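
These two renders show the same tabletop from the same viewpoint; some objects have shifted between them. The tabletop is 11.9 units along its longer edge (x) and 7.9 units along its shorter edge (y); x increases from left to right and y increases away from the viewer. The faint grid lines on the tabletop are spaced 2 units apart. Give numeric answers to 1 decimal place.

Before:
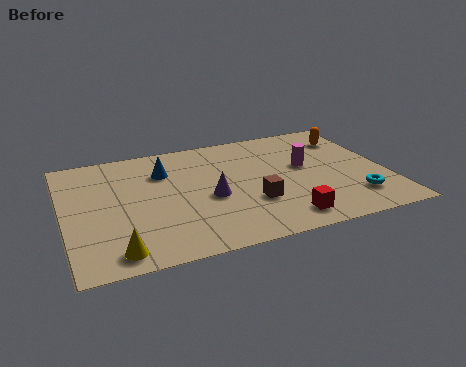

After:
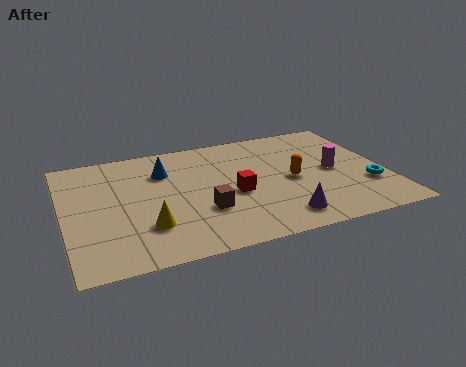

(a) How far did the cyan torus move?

0.9

From (10.5, 1.8) to (11.1, 2.5), the cyan torus covered √(0.6² + 0.7²) ≈ 0.9 units.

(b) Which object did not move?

the blue cone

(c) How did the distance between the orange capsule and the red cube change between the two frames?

-3.6

The distance was about 5.8 in the first image and 2.2 in the second, so they moved 3.6 units closer together.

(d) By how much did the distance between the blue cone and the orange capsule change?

-2.1

Before: roughly 7.1 units apart; after: 5.0. That's 2.1 units closer together.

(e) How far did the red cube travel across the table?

2.7

The red cube moved from about (7.8, 1.2) to (6.2, 3.4), a distance of √(1.6² + 2.2²) ≈ 2.7.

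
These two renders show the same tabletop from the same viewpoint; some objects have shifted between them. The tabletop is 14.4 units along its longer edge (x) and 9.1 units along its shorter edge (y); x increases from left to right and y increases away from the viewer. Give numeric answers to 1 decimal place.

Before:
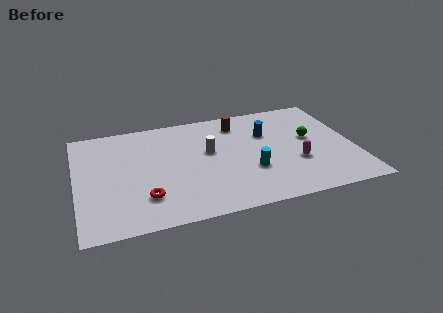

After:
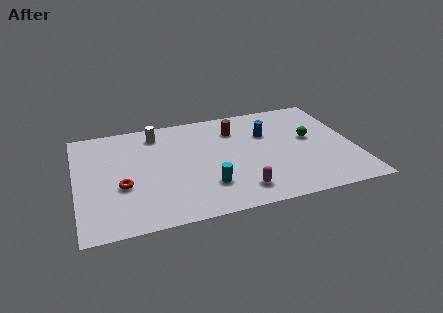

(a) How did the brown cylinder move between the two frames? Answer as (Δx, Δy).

(-0.2, -0.5)

From the two frames, the brown cylinder sits at roughly (8.6, 7.4) before and (8.4, 6.9) after.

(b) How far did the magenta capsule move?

3.5

The magenta capsule was near (11.3, 3.2) before and (8.2, 1.6) after, so it travelled √(3.1² + 1.6²) ≈ 3.5 units.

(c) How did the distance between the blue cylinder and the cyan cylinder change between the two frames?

+1.8

Before: roughly 3.2 units apart; after: 5.0. That's 1.8 units further apart.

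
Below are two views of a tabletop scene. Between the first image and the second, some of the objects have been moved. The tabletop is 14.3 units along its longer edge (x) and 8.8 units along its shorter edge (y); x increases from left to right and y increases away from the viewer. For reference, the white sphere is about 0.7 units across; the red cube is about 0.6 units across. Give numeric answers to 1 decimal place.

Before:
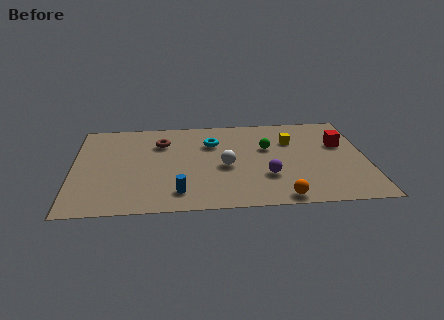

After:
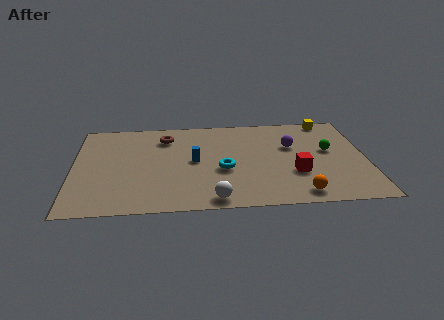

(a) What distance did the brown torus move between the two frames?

0.5

The brown torus was near (4.3, 6.4) before and (4.5, 6.9) after, so it travelled √(0.2² + 0.5²) ≈ 0.5 units.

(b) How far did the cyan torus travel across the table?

2.6

The cyan torus was near (6.8, 6.2) before and (7.3, 3.6) after, so it travelled √(0.5² + 2.6²) ≈ 2.6 units.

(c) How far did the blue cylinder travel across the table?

3.0

The blue cylinder was near (5.1, 1.6) before and (5.9, 4.5) after, so it travelled √(0.8² + 2.9²) ≈ 3.0 units.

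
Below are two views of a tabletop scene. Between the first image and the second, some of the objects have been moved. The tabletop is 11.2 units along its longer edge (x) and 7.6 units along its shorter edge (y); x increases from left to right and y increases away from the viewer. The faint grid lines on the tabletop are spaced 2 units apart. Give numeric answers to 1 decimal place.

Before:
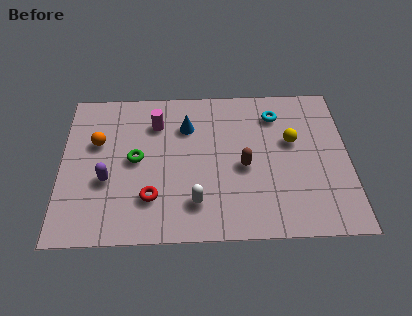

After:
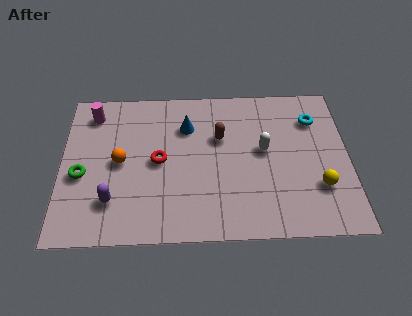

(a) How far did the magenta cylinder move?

2.6

The magenta cylinder moved from about (3.7, 5.7) to (1.2, 6.3), a distance of √(2.5² + 0.6²) ≈ 2.6.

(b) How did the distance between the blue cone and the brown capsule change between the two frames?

-1.6

They were about 3.0 units apart before and 1.4 after — 1.6 units closer together.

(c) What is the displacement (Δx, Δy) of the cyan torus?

(1.5, -0.3)

From the two frames, the cyan torus sits at roughly (8.4, 6.0) before and (9.9, 5.7) after.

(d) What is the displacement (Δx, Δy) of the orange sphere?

(0.9, -1.0)

From the two frames, the orange sphere sits at roughly (1.4, 4.8) before and (2.3, 3.8) after.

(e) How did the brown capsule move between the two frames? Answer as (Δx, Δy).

(-0.9, 1.5)

From the two frames, the brown capsule sits at roughly (7.1, 3.4) before and (6.2, 4.9) after.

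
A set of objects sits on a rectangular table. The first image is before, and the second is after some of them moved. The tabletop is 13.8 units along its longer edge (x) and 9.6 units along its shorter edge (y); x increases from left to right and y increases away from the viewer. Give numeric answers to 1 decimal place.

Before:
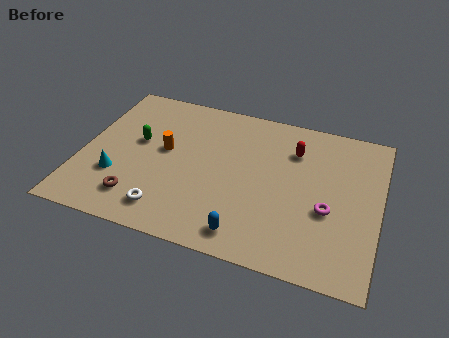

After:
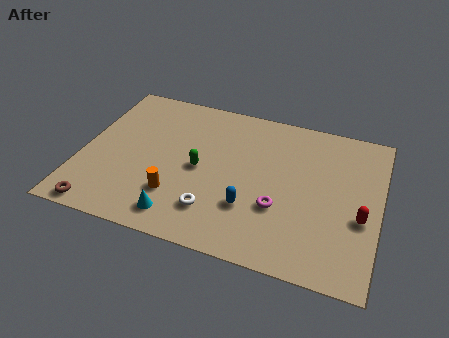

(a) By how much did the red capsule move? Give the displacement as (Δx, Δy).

(3.3, -3.3)

The red capsule started near (9.7, 7.1) and ended near (13.0, 3.8).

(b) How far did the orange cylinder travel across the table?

2.8

The orange cylinder moved from about (3.8, 5.3) to (4.6, 2.6), a distance of √(0.8² + 2.7²) ≈ 2.8.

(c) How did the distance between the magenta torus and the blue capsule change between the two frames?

-2.9

They were about 4.3 units apart before and 1.4 after — 2.9 units closer together.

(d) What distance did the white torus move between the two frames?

2.2

From (4.3, 1.6) to (6.4, 2.2), the white torus covered √(2.1² + 0.6²) ≈ 2.2 units.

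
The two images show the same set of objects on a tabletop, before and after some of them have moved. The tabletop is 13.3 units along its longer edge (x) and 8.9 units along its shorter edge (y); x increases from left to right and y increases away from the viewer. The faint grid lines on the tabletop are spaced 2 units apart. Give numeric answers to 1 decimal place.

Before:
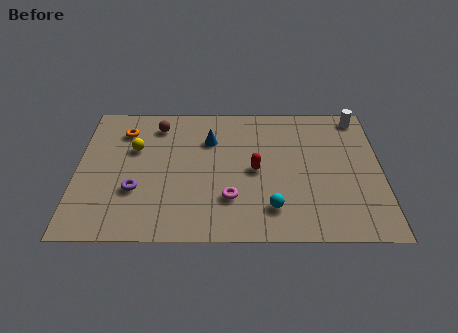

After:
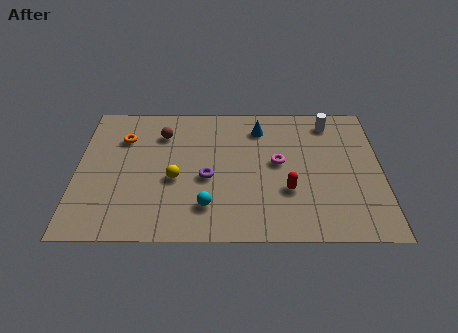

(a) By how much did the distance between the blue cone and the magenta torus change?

-1.5

The distance was about 3.9 in the first image and 2.4 in the second, so they moved 1.5 units closer together.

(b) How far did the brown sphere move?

0.6

The brown sphere moved from about (3.5, 7.3) to (3.7, 6.7), a distance of √(0.2² + 0.6²) ≈ 0.6.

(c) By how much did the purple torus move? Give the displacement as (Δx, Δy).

(3.1, 0.8)

The purple torus was at about (2.6, 3.0) and moved to about (5.7, 3.8).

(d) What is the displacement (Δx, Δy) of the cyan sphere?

(-2.8, 0.1)

The cyan sphere was at about (8.5, 1.9) and moved to about (5.7, 2.0).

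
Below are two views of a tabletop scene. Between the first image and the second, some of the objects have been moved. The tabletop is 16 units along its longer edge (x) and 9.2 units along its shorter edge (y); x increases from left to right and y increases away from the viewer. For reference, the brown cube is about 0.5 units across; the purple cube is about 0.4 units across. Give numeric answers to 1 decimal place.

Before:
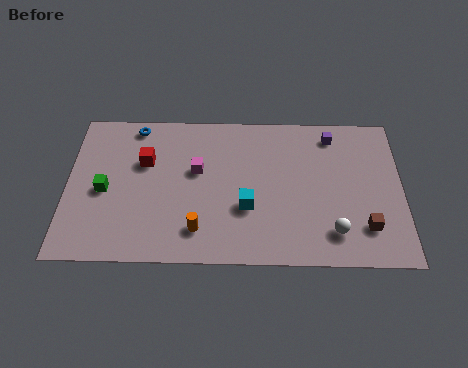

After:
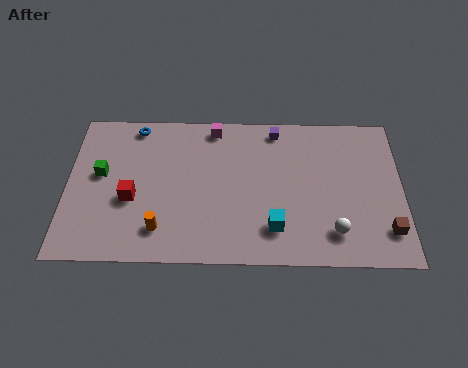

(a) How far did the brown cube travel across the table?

1.0

From (14.2, 2.2) to (15.2, 2.0), the brown cube covered √(1.0² + 0.2²) ≈ 1.0 units.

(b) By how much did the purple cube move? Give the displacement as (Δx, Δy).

(-2.7, 0.3)

From the two frames, the purple cube sits at roughly (12.7, 7.8) before and (10.0, 8.1) after.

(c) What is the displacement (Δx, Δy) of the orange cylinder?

(-1.8, 0.0)

The orange cylinder was at about (6.3, 1.9) and moved to about (4.5, 1.9).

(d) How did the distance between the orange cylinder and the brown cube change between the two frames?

+2.8

Before: roughly 7.9 units apart; after: 10.7. That's 2.8 units further apart.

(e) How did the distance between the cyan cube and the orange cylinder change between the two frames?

+2.7

They were about 2.7 units apart before and 5.4 after — 2.7 units further apart.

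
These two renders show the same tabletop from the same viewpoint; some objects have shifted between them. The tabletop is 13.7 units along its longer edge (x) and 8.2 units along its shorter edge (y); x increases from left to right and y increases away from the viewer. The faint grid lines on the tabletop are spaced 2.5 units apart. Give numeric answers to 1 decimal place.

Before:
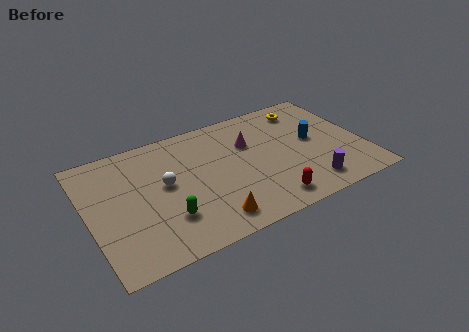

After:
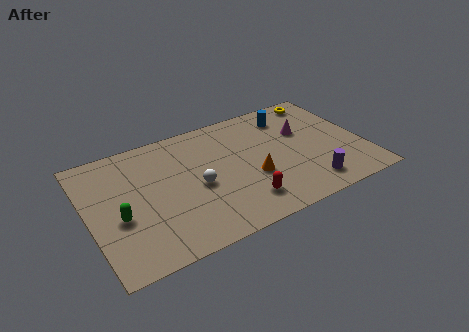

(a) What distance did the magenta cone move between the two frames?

2.7

From (8.2, 5.5) to (10.9, 5.2), the magenta cone covered √(2.7² + 0.3²) ≈ 2.7 units.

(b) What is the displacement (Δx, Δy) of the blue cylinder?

(-0.9, 2.2)

From the two frames, the blue cylinder sits at roughly (11.3, 4.4) before and (10.4, 6.6) after.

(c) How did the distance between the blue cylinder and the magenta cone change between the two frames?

-1.8

They were about 3.3 units apart before and 1.5 after — 1.8 units closer together.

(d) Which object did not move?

the purple cylinder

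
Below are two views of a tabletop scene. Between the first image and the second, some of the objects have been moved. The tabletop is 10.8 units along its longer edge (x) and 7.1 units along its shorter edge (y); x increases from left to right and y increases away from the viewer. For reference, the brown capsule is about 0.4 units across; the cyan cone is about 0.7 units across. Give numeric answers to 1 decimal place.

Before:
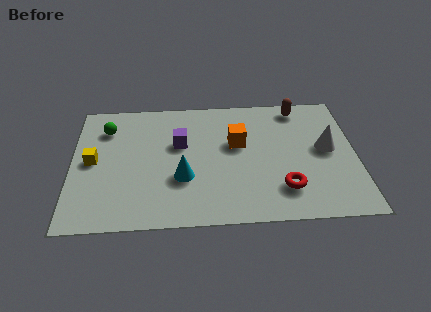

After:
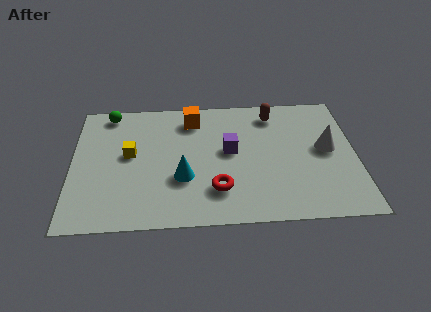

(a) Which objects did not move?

the white cone and the cyan cone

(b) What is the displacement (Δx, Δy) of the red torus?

(-2.5, 0.1)

The red torus started near (8.0, 1.7) and ended near (5.5, 1.8).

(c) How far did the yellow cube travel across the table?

1.4

From (0.8, 3.6) to (2.2, 3.9), the yellow cube covered √(1.4² + 0.3²) ≈ 1.4 units.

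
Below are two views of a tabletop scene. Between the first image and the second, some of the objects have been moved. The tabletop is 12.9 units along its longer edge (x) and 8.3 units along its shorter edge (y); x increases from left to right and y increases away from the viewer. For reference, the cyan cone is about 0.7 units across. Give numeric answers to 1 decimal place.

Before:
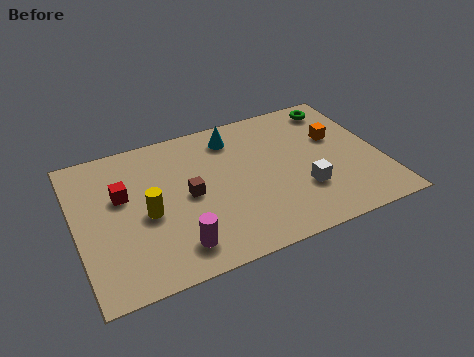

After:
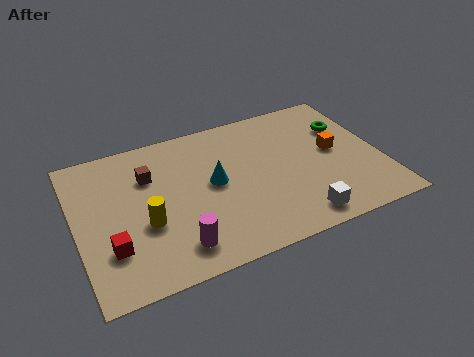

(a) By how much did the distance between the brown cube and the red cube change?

+1.0

They were about 2.9 units apart before and 3.9 after — 1.0 units further apart.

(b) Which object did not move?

the magenta cylinder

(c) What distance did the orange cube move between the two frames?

0.8

The orange cube moved from about (11.2, 5.2) to (11.0, 4.4), a distance of √(0.2² + 0.8²) ≈ 0.8.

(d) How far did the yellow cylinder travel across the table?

0.5

The yellow cylinder was near (2.9, 3.7) before and (2.8, 3.2) after, so it travelled √(0.1² + 0.5²) ≈ 0.5 units.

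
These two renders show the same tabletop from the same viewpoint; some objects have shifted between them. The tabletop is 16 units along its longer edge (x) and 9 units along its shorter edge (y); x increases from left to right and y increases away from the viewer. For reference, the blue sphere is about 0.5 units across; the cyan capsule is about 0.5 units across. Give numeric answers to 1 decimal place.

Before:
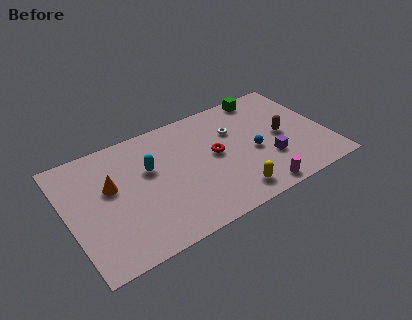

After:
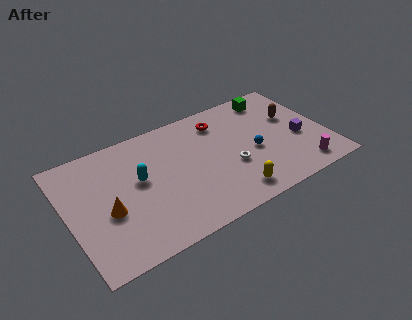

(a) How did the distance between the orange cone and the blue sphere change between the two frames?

+0.3

Before: roughly 8.8 units apart; after: 9.1. That's 0.3 units further apart.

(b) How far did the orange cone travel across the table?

1.7

The orange cone moved from about (2.7, 5.4) to (2.3, 3.7), a distance of √(0.4² + 1.7²) ≈ 1.7.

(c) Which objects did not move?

the yellow capsule and the blue sphere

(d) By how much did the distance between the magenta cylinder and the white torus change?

-0.6

The distance was about 5.2 in the first image and 4.6 in the second, so they moved 0.6 units closer together.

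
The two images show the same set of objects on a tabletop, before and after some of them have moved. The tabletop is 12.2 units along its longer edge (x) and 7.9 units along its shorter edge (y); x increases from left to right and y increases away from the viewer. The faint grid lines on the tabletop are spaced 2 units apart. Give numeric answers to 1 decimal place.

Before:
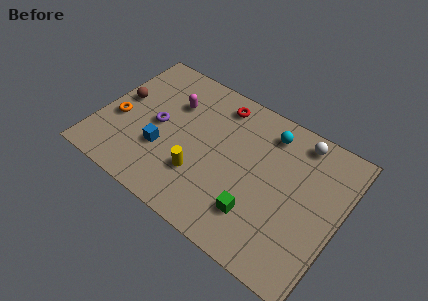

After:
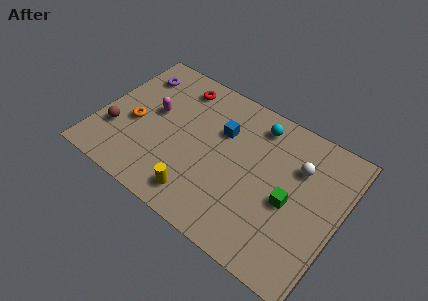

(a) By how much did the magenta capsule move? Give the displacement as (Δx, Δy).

(-0.8, -1.0)

The magenta capsule started near (3.4, 5.5) and ended near (2.6, 4.5).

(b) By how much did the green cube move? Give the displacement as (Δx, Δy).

(1.4, 1.5)

The green cube was at about (8.4, 2.0) and moved to about (9.8, 3.5).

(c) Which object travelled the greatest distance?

the blue cube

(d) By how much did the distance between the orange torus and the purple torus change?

+0.8

They were about 2.0 units apart before and 2.8 after — 0.8 units further apart.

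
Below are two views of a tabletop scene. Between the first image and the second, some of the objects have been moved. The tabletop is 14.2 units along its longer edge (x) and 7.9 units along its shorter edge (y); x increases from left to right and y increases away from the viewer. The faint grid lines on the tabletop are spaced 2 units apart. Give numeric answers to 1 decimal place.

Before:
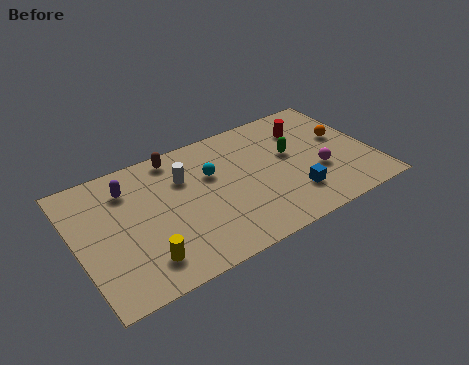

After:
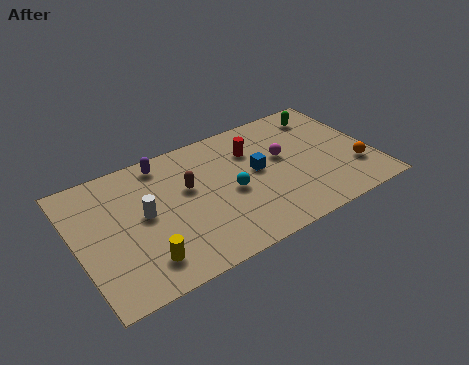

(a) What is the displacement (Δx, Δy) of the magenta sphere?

(-1.5, 1.7)

The magenta sphere was at about (11.5, 2.9) and moved to about (10.0, 4.6).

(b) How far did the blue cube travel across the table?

2.7

From (10.1, 2.0) to (8.7, 4.3), the blue cube covered √(1.4² + 2.3²) ≈ 2.7 units.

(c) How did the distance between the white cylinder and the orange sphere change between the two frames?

+2.4

They were about 7.8 units apart before and 10.2 after — 2.4 units further apart.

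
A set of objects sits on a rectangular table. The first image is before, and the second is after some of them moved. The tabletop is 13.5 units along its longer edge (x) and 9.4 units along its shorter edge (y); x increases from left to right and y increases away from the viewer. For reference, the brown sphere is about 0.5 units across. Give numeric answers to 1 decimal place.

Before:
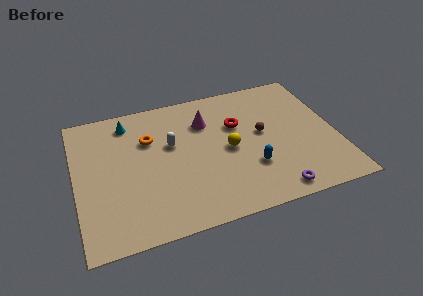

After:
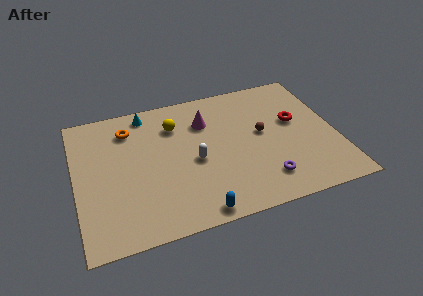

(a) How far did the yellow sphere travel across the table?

3.6

From (7.9, 4.5) to (5.3, 7.0), the yellow sphere covered √(2.6² + 2.5²) ≈ 3.6 units.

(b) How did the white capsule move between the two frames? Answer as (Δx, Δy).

(1.1, -1.5)

The white capsule was at about (5.0, 5.7) and moved to about (6.1, 4.2).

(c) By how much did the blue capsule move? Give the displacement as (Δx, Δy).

(-3.0, -2.1)

The blue capsule was at about (8.9, 2.9) and moved to about (5.9, 0.8).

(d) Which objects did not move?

the magenta cone and the brown sphere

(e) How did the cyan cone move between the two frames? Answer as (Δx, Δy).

(1.0, 0.4)

The cyan cone was at about (2.9, 7.9) and moved to about (3.9, 8.3).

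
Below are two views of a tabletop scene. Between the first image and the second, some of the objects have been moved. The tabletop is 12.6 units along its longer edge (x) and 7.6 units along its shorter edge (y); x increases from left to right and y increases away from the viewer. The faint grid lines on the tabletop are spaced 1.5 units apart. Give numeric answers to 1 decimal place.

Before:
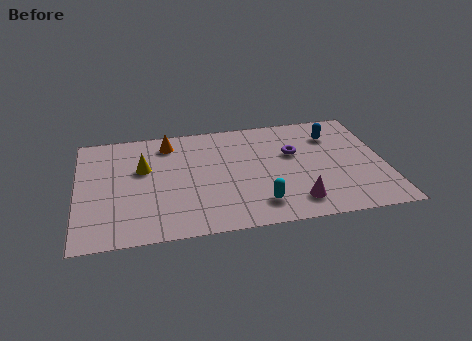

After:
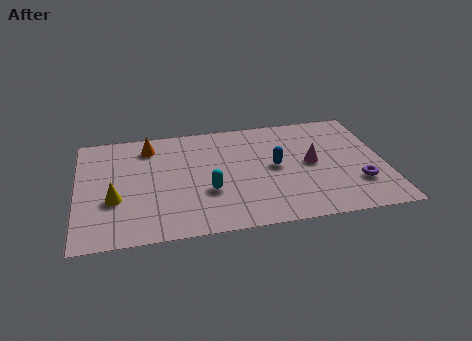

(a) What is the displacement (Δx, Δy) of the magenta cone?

(0.8, 2.5)

From the two frames, the magenta cone sits at roughly (8.8, 1.4) before and (9.6, 3.9) after.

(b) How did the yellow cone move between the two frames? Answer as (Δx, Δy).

(-1.2, -1.9)

The yellow cone started near (2.7, 4.7) and ended near (1.5, 2.8).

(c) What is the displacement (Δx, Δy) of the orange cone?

(-0.8, -0.1)

From the two frames, the orange cone sits at roughly (3.8, 6.3) before and (3.0, 6.2) after.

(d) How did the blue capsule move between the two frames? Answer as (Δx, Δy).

(-2.5, -1.8)

The blue capsule was at about (10.6, 5.7) and moved to about (8.1, 3.9).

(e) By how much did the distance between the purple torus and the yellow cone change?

+3.7

Before: roughly 6.2 units apart; after: 9.9. That's 3.7 units further apart.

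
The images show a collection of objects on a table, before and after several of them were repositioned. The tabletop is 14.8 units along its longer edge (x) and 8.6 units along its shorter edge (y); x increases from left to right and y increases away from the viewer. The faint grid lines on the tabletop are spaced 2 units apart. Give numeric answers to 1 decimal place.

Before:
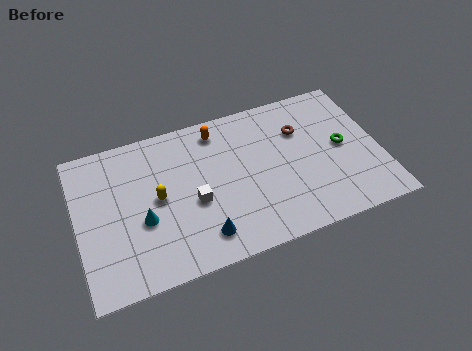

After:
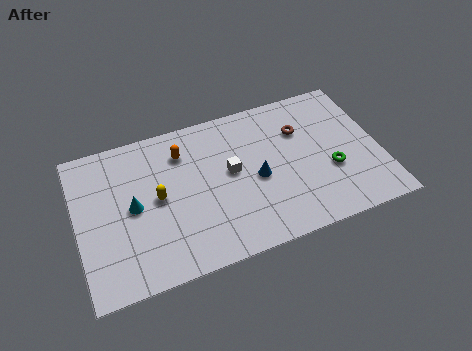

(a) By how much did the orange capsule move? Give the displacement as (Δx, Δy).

(-1.8, -0.7)

The orange capsule started near (7.1, 7.3) and ended near (5.3, 6.6).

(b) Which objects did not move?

the brown torus and the yellow capsule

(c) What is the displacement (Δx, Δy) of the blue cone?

(2.9, 2.3)

From the two frames, the blue cone sits at roughly (5.8, 1.6) before and (8.7, 3.9) after.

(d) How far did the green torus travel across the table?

1.4

From (13.0, 4.4) to (12.3, 3.2), the green torus covered √(0.7² + 1.2²) ≈ 1.4 units.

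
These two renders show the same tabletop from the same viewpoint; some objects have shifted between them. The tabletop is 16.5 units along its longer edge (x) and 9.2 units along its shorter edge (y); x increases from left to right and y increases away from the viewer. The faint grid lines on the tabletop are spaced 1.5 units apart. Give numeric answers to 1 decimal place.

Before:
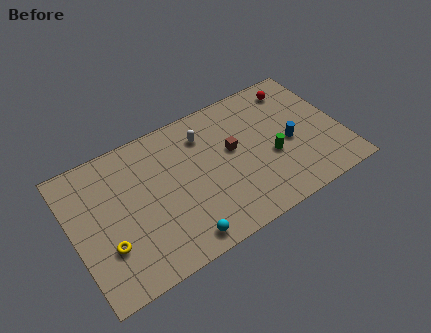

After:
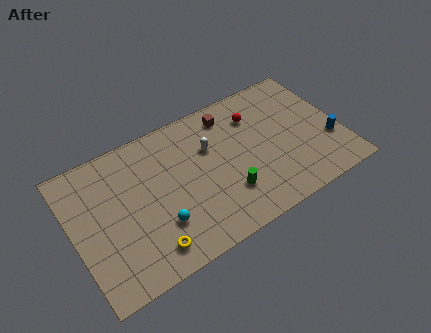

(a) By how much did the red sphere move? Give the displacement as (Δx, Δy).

(-2.7, -0.8)

The red sphere was at about (14.3, 7.7) and moved to about (11.6, 6.9).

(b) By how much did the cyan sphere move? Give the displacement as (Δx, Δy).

(-1.1, 1.6)

From the two frames, the cyan sphere sits at roughly (6.0, 1.1) before and (4.9, 2.7) after.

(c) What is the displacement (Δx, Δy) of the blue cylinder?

(2.4, -1.0)

The blue cylinder was at about (13.3, 4.1) and moved to about (15.7, 3.1).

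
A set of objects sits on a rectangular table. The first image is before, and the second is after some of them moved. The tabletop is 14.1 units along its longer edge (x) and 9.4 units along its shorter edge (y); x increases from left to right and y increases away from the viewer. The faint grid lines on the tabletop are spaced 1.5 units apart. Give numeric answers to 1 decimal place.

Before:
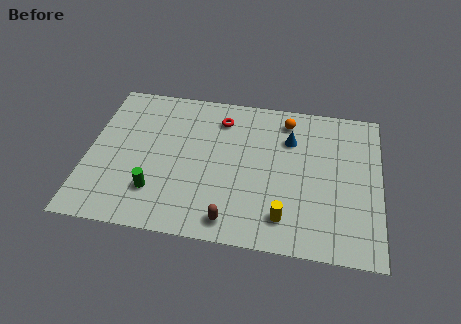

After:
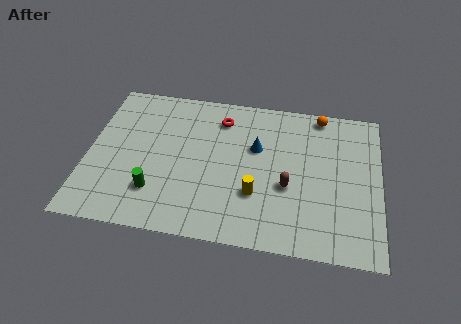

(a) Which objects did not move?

the green cylinder and the red torus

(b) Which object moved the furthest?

the brown capsule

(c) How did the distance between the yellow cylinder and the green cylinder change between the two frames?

-1.4

Before: roughly 6.2 units apart; after: 4.8. That's 1.4 units closer together.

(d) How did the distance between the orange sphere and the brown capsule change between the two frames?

-2.1

They were about 7.1 units apart before and 5.0 after — 2.1 units closer together.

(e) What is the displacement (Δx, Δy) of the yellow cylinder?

(-1.4, 1.2)

The yellow cylinder was at about (9.6, 1.8) and moved to about (8.2, 3.0).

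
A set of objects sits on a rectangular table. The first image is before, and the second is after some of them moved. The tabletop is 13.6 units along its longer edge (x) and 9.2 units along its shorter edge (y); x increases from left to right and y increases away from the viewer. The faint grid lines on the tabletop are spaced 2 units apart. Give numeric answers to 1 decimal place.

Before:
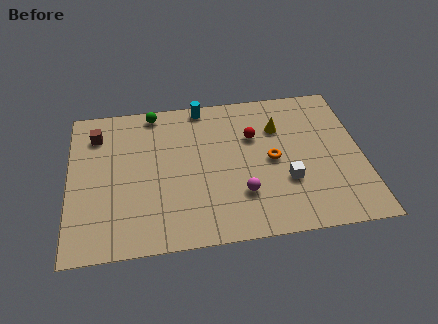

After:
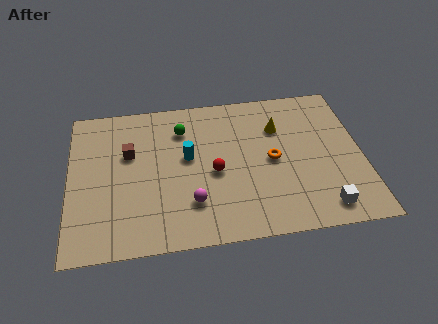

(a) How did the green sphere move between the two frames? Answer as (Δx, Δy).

(1.3, -1.3)

From the two frames, the green sphere sits at roughly (4.0, 8.3) before and (5.3, 7.0) after.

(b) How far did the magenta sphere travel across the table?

2.3

From (7.9, 2.6) to (5.6, 2.4), the magenta sphere covered √(2.3² + 0.2²) ≈ 2.3 units.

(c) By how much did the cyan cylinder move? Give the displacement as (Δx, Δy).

(-0.8, -3.2)

From the two frames, the cyan cylinder sits at roughly (6.3, 8.4) before and (5.5, 5.2) after.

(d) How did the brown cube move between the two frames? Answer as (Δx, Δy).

(1.5, -1.4)

From the two frames, the brown cube sits at roughly (1.3, 7.2) before and (2.8, 5.8) after.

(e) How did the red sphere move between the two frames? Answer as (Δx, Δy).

(-1.9, -2.0)

The red sphere started near (8.6, 6.1) and ended near (6.7, 4.1).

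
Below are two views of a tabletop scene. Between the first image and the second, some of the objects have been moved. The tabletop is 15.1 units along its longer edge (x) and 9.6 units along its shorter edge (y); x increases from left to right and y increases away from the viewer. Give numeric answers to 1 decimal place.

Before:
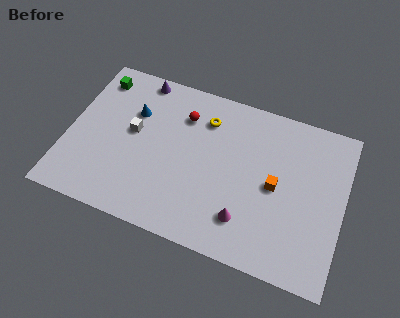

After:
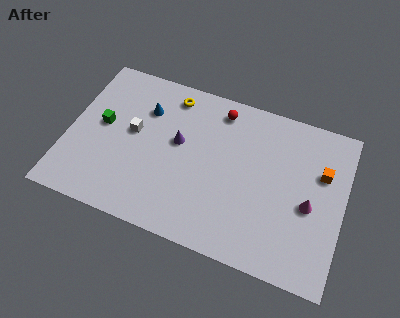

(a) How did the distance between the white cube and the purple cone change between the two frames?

-0.9

The distance was about 3.4 in the first image and 2.5 in the second, so they moved 0.9 units closer together.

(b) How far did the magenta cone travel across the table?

3.9

From (10.0, 2.2) to (13.3, 4.2), the magenta cone covered √(3.3² + 2.0²) ≈ 3.9 units.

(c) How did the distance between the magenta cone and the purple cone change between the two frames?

-1.8

The distance was about 9.2 in the first image and 7.4 in the second, so they moved 1.8 units closer together.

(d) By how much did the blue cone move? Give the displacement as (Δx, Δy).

(0.6, 0.4)

The blue cone started near (3.4, 6.5) and ended near (4.0, 6.9).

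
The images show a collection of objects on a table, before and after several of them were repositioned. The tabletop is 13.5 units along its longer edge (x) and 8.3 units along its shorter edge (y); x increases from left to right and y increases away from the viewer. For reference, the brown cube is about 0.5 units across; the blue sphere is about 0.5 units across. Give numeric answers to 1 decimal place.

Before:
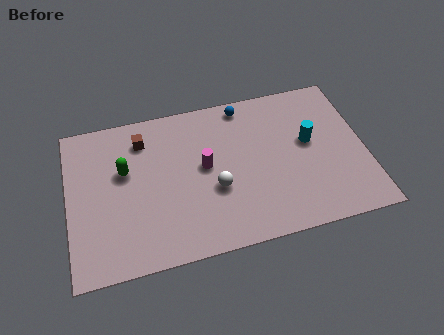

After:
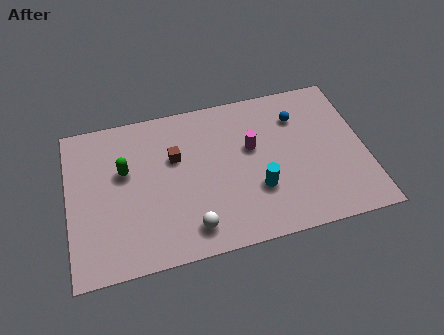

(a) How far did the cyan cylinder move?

3.2

The cyan cylinder was near (11.0, 4.7) before and (8.5, 2.7) after, so it travelled √(2.5² + 2.0²) ≈ 3.2 units.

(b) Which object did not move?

the green capsule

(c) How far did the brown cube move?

1.9

The brown cube moved from about (3.5, 6.6) to (4.9, 5.3), a distance of √(1.4² + 1.3²) ≈ 1.9.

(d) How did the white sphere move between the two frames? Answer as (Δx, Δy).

(-1.2, -1.8)

The white sphere started near (6.6, 3.2) and ended near (5.4, 1.4).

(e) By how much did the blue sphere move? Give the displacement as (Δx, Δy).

(2.4, -1.2)

The blue sphere started near (8.2, 7.4) and ended near (10.6, 6.2).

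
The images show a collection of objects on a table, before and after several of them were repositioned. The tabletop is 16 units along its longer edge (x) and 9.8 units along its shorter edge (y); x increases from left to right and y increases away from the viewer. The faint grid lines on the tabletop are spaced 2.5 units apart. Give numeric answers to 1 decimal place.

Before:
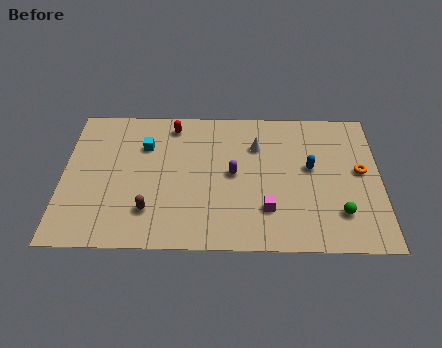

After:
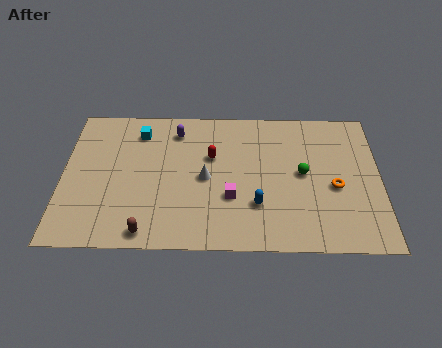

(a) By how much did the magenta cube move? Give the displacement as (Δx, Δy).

(-1.8, 0.8)

From the two frames, the magenta cube sits at roughly (10.3, 2.6) before and (8.5, 3.4) after.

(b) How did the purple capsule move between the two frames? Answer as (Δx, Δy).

(-2.9, 3.0)

The purple capsule was at about (8.6, 5.0) and moved to about (5.7, 8.0).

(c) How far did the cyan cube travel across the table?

1.0

The cyan cube moved from about (4.1, 6.9) to (3.8, 7.9), a distance of √(0.3² + 1.0²) ≈ 1.0.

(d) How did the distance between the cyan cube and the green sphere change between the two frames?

-2.0

They were about 10.8 units apart before and 8.8 after — 2.0 units closer together.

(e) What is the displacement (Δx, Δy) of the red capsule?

(2.0, -2.2)

The red capsule was at about (5.5, 8.4) and moved to about (7.5, 6.2).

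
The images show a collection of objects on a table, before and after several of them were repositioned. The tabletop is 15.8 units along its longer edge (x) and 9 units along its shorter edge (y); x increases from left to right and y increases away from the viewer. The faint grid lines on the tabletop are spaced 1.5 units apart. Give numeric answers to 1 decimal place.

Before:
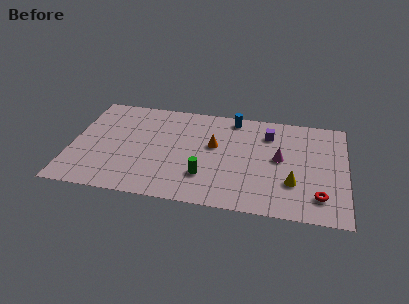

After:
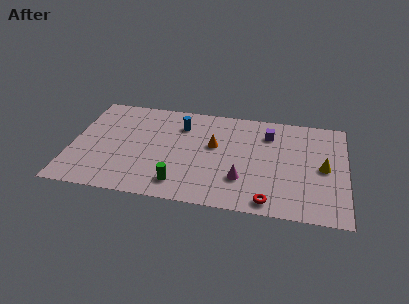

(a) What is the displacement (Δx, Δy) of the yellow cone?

(1.7, 1.6)

From the two frames, the yellow cone sits at roughly (12.8, 2.8) before and (14.5, 4.4) after.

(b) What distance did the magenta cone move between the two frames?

3.0

The magenta cone was near (12.0, 4.8) before and (9.9, 2.6) after, so it travelled √(2.1² + 2.2²) ≈ 3.0 units.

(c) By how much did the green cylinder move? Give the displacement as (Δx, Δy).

(-1.4, -0.9)

The green cylinder started near (7.8, 2.5) and ended near (6.4, 1.6).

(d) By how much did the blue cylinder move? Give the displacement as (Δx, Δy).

(-3.0, -1.2)

The blue cylinder was at about (9.2, 8.0) and moved to about (6.2, 6.8).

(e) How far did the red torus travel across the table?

2.9

The red torus moved from about (14.3, 1.9) to (11.5, 1.0), a distance of √(2.8² + 0.9²) ≈ 2.9.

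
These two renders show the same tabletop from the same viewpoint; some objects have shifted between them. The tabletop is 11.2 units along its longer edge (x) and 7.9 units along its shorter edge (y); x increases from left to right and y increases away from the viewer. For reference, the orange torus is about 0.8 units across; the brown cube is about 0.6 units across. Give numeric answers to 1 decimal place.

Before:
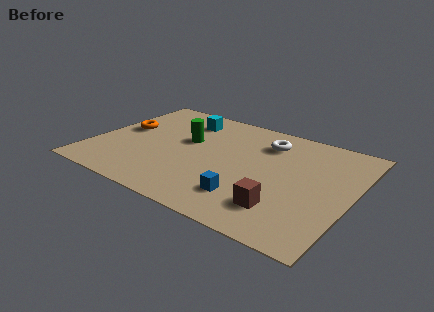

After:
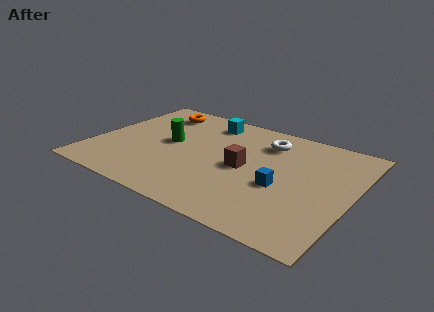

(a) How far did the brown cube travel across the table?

2.8

From (8.6, 1.8) to (6.6, 3.8), the brown cube covered √(2.0² + 2.0²) ≈ 2.8 units.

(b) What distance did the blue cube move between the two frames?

1.8

The blue cube was near (7.1, 1.8) before and (8.3, 3.2) after, so it travelled √(1.2² + 1.4²) ≈ 1.8 units.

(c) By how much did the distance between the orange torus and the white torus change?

-1.3

They were about 6.3 units apart before and 5.0 after — 1.3 units closer together.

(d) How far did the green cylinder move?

0.9

From (3.9, 4.7) to (3.2, 4.2), the green cylinder covered √(0.7² + 0.5²) ≈ 0.9 units.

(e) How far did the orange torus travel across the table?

2.4

The orange torus moved from about (1.1, 4.4) to (2.2, 6.5), a distance of √(1.1² + 2.1²) ≈ 2.4.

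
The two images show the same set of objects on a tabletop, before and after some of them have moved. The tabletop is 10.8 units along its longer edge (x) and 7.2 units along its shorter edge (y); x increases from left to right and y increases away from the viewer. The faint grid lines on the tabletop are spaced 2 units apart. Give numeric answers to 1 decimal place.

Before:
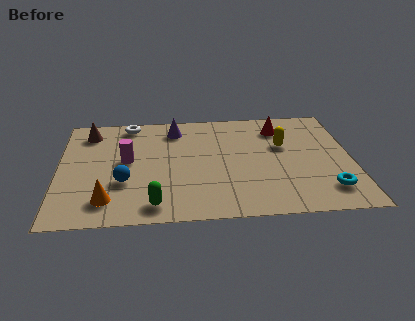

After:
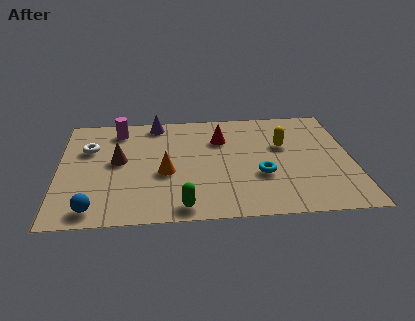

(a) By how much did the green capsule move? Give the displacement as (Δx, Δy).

(1.0, -0.2)

The green capsule was at about (3.5, 1.0) and moved to about (4.5, 0.8).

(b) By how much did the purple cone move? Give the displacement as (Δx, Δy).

(-0.7, 0.5)

From the two frames, the purple cone sits at roughly (4.3, 5.9) before and (3.6, 6.4) after.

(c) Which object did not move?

the yellow capsule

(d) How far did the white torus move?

2.2

The white torus moved from about (2.6, 6.4) to (1.1, 4.8), a distance of √(1.5² + 1.6²) ≈ 2.2.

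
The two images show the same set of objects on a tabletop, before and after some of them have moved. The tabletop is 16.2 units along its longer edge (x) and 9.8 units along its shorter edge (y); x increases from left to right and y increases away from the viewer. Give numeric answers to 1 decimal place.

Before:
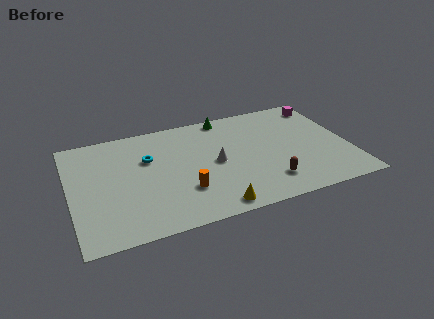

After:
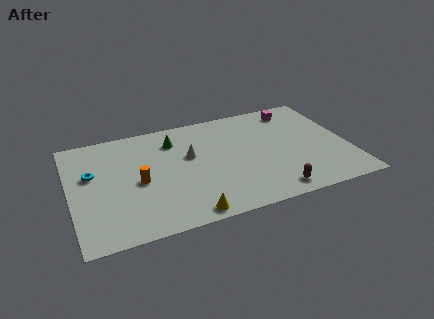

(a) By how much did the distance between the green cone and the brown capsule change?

+1.2

The distance was about 7.0 in the first image and 8.2 in the second, so they moved 1.2 units further apart.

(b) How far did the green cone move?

3.5

The green cone was near (9.4, 8.9) before and (6.2, 7.6) after, so it travelled √(3.2² + 1.3²) ≈ 3.5 units.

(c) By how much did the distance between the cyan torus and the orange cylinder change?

-0.9

They were about 3.9 units apart before and 3.0 after — 0.9 units closer together.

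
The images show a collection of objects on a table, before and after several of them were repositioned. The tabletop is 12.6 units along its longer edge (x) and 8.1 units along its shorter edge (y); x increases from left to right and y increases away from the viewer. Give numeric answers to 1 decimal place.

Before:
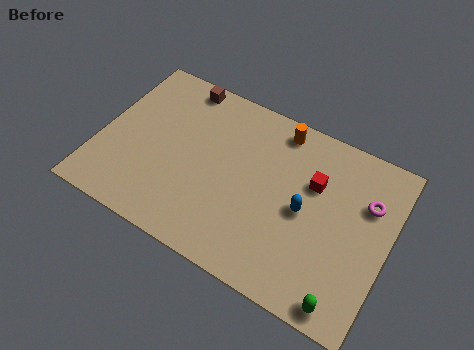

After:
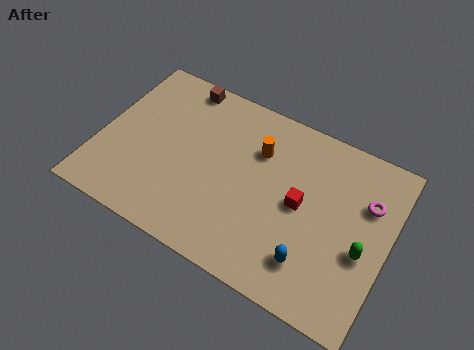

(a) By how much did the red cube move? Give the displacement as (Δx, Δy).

(-0.4, -1.2)

From the two frames, the red cube sits at roughly (9.2, 5.3) before and (8.8, 4.1) after.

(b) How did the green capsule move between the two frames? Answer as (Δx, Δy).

(0.4, 2.5)

The green capsule started near (11.2, 0.8) and ended near (11.6, 3.3).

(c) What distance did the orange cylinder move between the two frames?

1.6

The orange cylinder moved from about (7.4, 7.1) to (6.7, 5.7), a distance of √(0.7² + 1.4²) ≈ 1.6.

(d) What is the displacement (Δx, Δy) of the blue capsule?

(0.6, -2.1)

The blue capsule started near (9.0, 3.9) and ended near (9.6, 1.8).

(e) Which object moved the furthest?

the green capsule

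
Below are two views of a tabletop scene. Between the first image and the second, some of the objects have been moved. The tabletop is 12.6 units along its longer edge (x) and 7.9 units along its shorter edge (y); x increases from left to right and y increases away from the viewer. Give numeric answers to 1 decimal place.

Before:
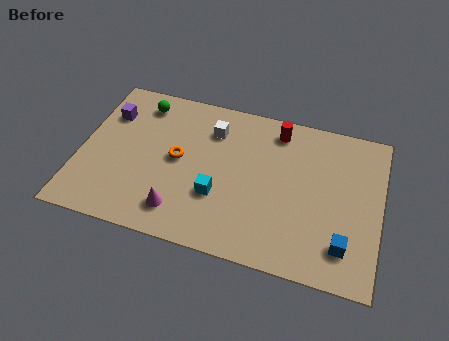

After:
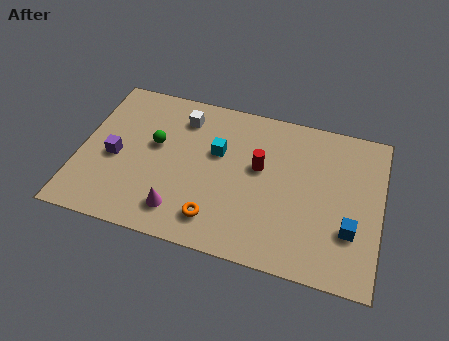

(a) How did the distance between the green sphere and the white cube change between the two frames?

-1.2

The distance was about 3.2 in the first image and 2.0 in the second, so they moved 1.2 units closer together.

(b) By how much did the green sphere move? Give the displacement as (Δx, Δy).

(0.8, -2.0)

From the two frames, the green sphere sits at roughly (2.3, 6.6) before and (3.1, 4.6) after.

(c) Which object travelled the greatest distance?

the orange torus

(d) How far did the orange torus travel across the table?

3.2

The orange torus moved from about (4.1, 4.1) to (5.9, 1.5), a distance of √(1.8² + 2.6²) ≈ 3.2.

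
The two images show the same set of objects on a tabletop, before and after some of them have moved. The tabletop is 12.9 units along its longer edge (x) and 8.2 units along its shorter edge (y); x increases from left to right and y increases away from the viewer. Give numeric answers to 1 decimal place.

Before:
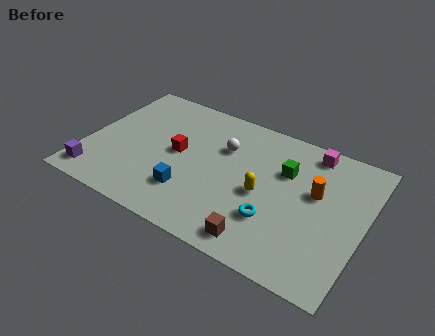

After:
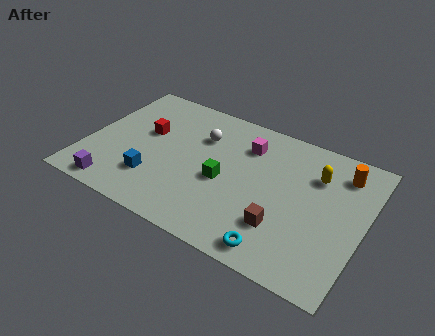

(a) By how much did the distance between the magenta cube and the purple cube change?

-3.5

The distance was about 11.1 in the first image and 7.6 in the second, so they moved 3.5 units closer together.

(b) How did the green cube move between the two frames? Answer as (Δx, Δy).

(-2.6, -1.9)

The green cube was at about (9.1, 5.5) and moved to about (6.5, 3.6).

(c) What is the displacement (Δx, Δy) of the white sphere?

(-1.1, 0.2)

From the two frames, the white sphere sits at roughly (6.2, 5.6) before and (5.1, 5.8) after.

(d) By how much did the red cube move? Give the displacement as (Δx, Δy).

(-1.6, 0.6)

The red cube started near (4.2, 4.3) and ended near (2.6, 4.9).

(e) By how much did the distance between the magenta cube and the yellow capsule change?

-0.6

Before: roughly 3.9 units apart; after: 3.3. That's 0.6 units closer together.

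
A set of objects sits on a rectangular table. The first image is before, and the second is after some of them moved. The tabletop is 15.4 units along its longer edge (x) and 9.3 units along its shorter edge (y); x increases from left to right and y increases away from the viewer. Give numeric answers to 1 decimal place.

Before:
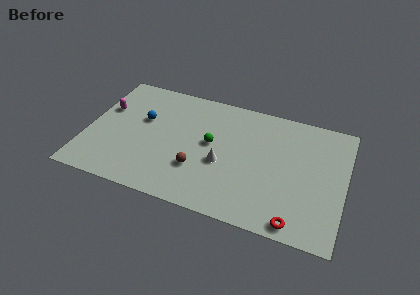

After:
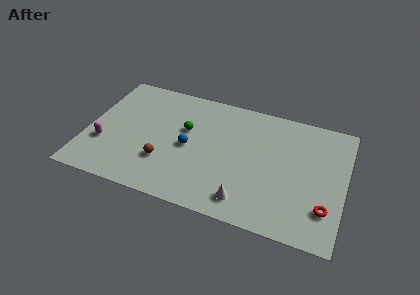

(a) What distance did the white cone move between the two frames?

2.8

The white cone was near (8.2, 3.8) before and (9.8, 1.5) after, so it travelled √(1.6² + 2.3²) ≈ 2.8 units.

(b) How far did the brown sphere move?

2.0

From (6.8, 2.9) to (4.8, 2.8), the brown sphere covered √(2.0² + 0.1²) ≈ 2.0 units.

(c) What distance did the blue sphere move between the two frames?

3.2

The blue sphere moved from about (3.2, 5.7) to (6.1, 4.4), a distance of √(2.9² + 1.3²) ≈ 3.2.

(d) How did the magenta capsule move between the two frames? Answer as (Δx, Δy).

(0.2, -2.8)

The magenta capsule was at about (0.9, 5.9) and moved to about (1.1, 3.1).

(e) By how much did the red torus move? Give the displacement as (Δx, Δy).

(1.6, 1.5)

From the two frames, the red torus sits at roughly (12.8, 0.9) before and (14.4, 2.4) after.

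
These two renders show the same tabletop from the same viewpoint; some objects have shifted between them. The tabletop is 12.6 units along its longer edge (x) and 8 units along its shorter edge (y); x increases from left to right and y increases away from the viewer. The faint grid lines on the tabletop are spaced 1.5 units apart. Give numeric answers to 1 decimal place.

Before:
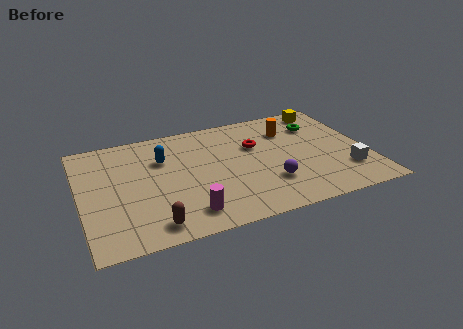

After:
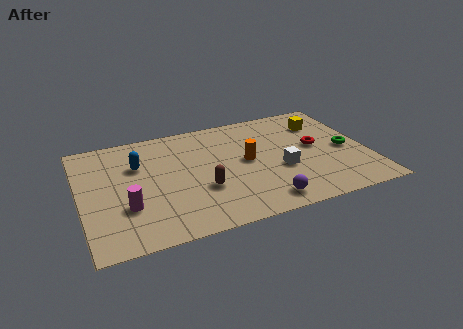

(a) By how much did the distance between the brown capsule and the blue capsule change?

-0.8

The distance was about 4.5 in the first image and 3.7 in the second, so they moved 0.8 units closer together.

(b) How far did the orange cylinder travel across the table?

2.7

From (9.4, 5.9) to (7.3, 4.2), the orange cylinder covered √(2.1² + 1.7²) ≈ 2.7 units.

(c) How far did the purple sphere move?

1.3

The purple sphere was near (8.1, 2.3) before and (7.7, 1.1) after, so it travelled √(0.4² + 1.2²) ≈ 1.3 units.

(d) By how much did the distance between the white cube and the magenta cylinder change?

-0.3

Before: roughly 7.1 units apart; after: 6.8. That's 0.3 units closer together.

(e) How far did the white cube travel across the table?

3.0

The white cube moved from about (11.5, 2.1) to (8.7, 3.1), a distance of √(2.8² + 1.0²) ≈ 3.0.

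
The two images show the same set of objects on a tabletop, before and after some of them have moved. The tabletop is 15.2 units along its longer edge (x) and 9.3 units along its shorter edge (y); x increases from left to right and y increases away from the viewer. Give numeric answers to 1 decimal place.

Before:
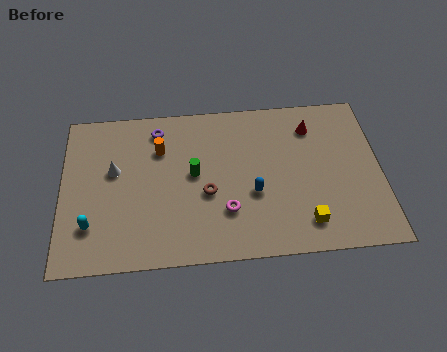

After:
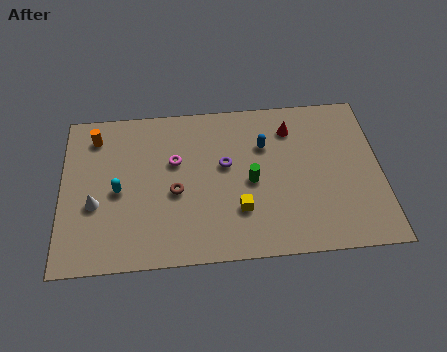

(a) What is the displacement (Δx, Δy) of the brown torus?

(-1.5, 0.2)

The brown torus was at about (6.9, 3.8) and moved to about (5.4, 4.0).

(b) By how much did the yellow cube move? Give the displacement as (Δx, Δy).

(-3.1, 1.0)

The yellow cube was at about (11.5, 1.7) and moved to about (8.4, 2.7).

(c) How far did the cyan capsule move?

2.3

The cyan capsule moved from about (1.4, 2.4) to (2.7, 4.3), a distance of √(1.3² + 1.9²) ≈ 2.3.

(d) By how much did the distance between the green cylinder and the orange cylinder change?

+5.8

They were about 2.3 units apart before and 8.1 after — 5.8 units further apart.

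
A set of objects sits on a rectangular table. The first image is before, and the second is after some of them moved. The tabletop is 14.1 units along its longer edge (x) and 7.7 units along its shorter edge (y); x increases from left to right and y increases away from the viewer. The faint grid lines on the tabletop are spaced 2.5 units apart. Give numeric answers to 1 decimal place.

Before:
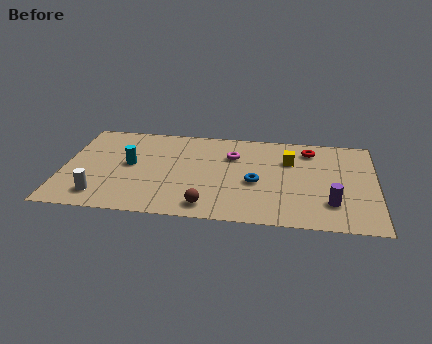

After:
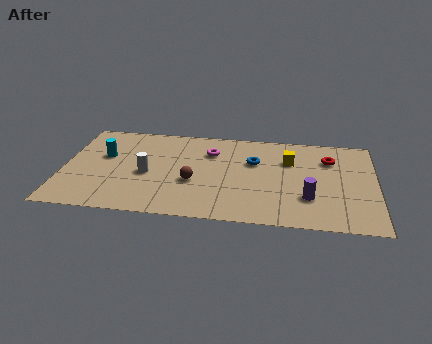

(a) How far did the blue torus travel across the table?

1.7

The blue torus was near (8.7, 3.3) before and (8.6, 5.0) after, so it travelled √(0.1² + 1.7²) ≈ 1.7 units.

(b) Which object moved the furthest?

the white cylinder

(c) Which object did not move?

the yellow cube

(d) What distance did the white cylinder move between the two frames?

2.8

From (1.8, 1.4) to (3.8, 3.4), the white cylinder covered √(2.0² + 2.0²) ≈ 2.8 units.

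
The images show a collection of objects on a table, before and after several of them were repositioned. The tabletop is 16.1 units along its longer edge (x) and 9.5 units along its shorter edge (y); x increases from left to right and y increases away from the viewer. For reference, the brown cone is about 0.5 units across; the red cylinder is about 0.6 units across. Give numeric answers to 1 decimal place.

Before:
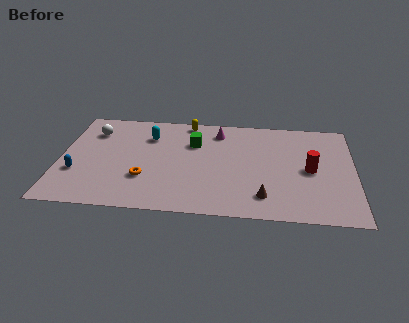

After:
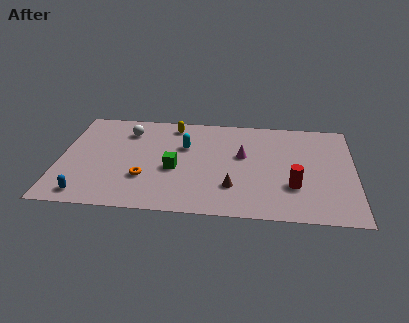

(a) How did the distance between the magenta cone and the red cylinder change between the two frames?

-2.2

Before: roughly 6.0 units apart; after: 3.8. That's 2.2 units closer together.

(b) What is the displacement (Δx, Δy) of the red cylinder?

(-0.9, -1.6)

From the two frames, the red cylinder sits at roughly (13.7, 4.6) before and (12.8, 3.0) after.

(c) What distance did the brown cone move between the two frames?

1.8

From (11.2, 1.9) to (9.5, 2.6), the brown cone covered √(1.7² + 0.7²) ≈ 1.8 units.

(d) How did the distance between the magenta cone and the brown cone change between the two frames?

-3.4

The distance was about 6.4 in the first image and 3.0 in the second, so they moved 3.4 units closer together.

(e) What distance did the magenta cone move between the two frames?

2.6

The magenta cone was near (8.6, 7.8) before and (10.0, 5.6) after, so it travelled √(1.4² + 2.2²) ≈ 2.6 units.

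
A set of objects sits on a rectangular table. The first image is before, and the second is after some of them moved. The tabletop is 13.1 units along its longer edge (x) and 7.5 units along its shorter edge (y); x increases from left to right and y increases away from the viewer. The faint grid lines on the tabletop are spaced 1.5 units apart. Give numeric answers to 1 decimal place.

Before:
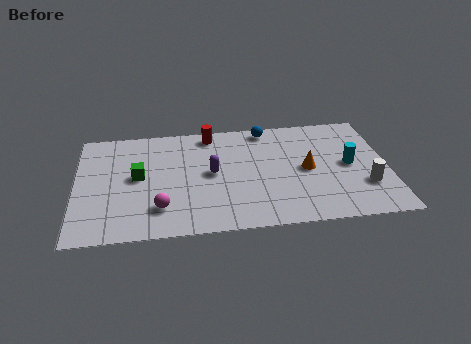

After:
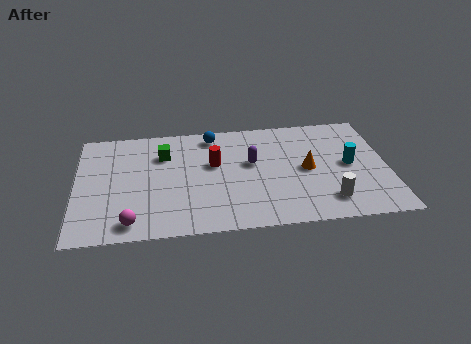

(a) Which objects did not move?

the cyan cylinder and the orange cone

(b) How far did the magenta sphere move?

1.4

The magenta sphere was near (3.5, 1.8) before and (2.3, 1.0) after, so it travelled √(1.2² + 0.8²) ≈ 1.4 units.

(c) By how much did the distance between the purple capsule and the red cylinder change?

-1.1

Before: roughly 2.7 units apart; after: 1.6. That's 1.1 units closer together.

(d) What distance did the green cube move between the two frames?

1.8

The green cube moved from about (2.6, 4.0) to (3.7, 5.4), a distance of √(1.1² + 1.4²) ≈ 1.8.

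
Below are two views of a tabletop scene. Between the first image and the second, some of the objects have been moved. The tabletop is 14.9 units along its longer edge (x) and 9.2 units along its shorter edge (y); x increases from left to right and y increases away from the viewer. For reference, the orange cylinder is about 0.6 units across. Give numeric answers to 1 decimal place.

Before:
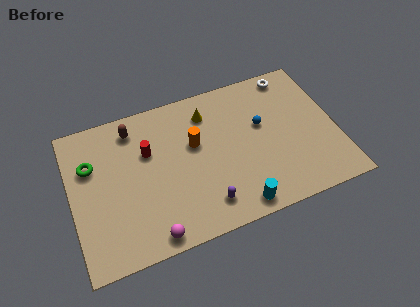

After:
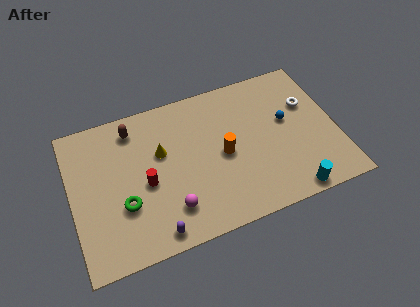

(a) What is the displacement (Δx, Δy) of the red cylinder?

(-0.3, -1.9)

From the two frames, the red cylinder sits at roughly (4.4, 6.0) before and (4.1, 4.1) after.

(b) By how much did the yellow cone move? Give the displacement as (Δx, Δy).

(-2.8, -1.6)

The yellow cone started near (7.9, 7.3) and ended near (5.1, 5.7).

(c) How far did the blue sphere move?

1.4

From (10.8, 5.5) to (12.2, 5.3), the blue sphere covered √(1.4² + 0.2²) ≈ 1.4 units.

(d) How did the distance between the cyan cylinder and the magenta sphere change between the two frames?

+1.9

Before: roughly 4.8 units apart; after: 6.7. That's 1.9 units further apart.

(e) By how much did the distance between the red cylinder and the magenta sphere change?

-2.8

Before: roughly 5.1 units apart; after: 2.3. That's 2.8 units closer together.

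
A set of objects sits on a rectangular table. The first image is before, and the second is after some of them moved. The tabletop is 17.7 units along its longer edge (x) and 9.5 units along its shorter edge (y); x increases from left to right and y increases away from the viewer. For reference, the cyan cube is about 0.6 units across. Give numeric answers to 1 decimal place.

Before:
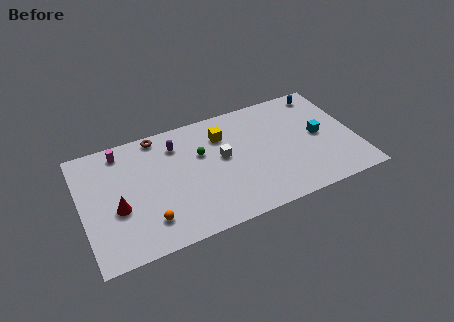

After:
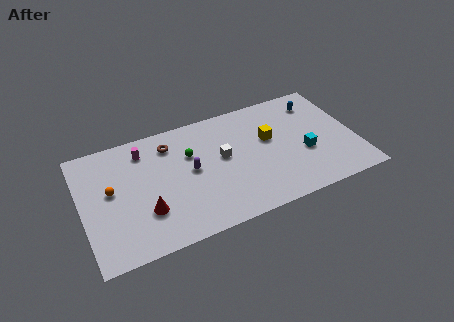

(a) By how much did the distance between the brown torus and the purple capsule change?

+1.2

They were about 1.6 units apart before and 2.8 after — 1.2 units further apart.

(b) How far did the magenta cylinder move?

1.5

The magenta cylinder was near (2.8, 8.2) before and (4.2, 7.7) after, so it travelled √(1.4² + 0.5²) ≈ 1.5 units.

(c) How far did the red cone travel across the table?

1.9

The red cone was near (2.2, 3.8) before and (3.9, 2.9) after, so it travelled √(1.7² + 0.9²) ≈ 1.9 units.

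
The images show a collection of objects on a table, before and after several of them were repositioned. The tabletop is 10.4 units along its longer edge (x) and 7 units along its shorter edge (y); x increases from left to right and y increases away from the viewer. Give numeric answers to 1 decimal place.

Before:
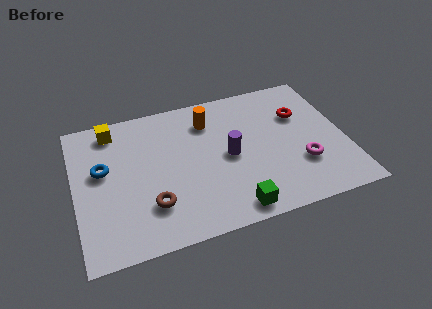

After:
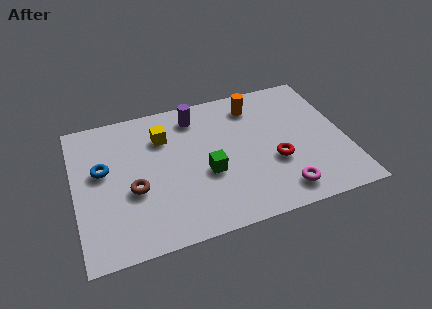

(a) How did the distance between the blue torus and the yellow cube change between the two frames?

+0.6

They were about 2.0 units apart before and 2.6 after — 0.6 units further apart.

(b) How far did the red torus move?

2.4

The red torus moved from about (8.8, 4.7) to (7.6, 2.6), a distance of √(1.2² + 2.1²) ≈ 2.4.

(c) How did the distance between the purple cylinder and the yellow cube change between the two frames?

-3.5

The distance was about 5.0 in the first image and 1.5 in the second, so they moved 3.5 units closer together.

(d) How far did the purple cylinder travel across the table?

2.6

The purple cylinder moved from about (5.9, 3.4) to (4.8, 5.8), a distance of √(1.1² + 2.4²) ≈ 2.6.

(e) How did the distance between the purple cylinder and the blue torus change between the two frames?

-0.8

They were about 4.9 units apart before and 4.1 after — 0.8 units closer together.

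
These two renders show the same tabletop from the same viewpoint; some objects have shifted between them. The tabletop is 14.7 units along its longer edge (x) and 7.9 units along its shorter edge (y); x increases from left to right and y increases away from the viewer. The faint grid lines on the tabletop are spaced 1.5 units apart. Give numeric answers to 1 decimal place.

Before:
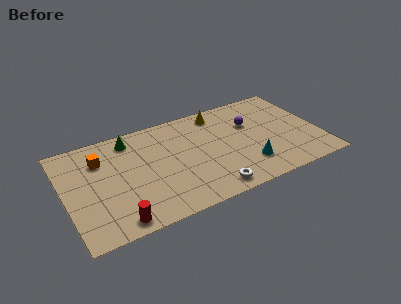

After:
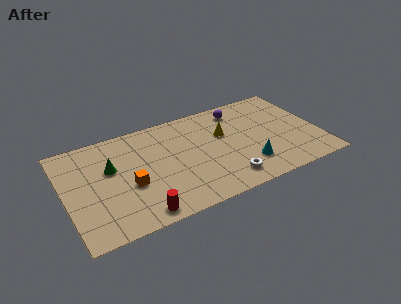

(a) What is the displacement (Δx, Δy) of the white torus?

(1.0, 0.4)

The white torus started near (8.0, 1.0) and ended near (9.0, 1.4).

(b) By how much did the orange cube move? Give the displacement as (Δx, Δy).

(1.4, -2.6)

The orange cube was at about (2.2, 5.8) and moved to about (3.6, 3.2).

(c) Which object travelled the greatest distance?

the orange cube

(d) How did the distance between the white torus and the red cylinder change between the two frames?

-0.3

The distance was about 5.4 in the first image and 5.1 in the second, so they moved 0.3 units closer together.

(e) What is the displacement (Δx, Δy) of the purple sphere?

(-0.5, 1.4)

The purple sphere was at about (10.9, 5.2) and moved to about (10.4, 6.6).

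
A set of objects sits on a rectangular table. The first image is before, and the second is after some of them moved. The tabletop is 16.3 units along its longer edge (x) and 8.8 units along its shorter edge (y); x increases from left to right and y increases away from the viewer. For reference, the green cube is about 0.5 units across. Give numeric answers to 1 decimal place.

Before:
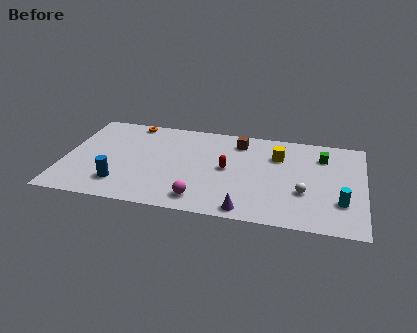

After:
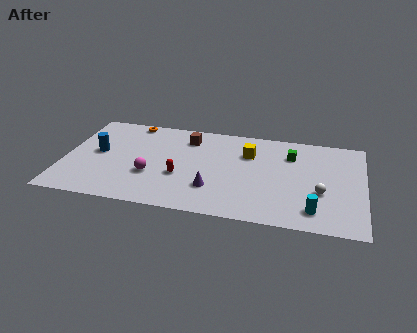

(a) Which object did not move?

the orange torus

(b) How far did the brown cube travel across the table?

2.8

From (9.4, 7.2) to (6.6, 7.0), the brown cube covered √(2.8² + 0.2²) ≈ 2.8 units.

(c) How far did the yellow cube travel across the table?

1.6

The yellow cube was near (11.6, 6.3) before and (10.0, 6.2) after, so it travelled √(1.6² + 0.1²) ≈ 1.6 units.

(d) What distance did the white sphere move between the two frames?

0.9

The white sphere was near (13.1, 3.1) before and (14.0, 3.3) after, so it travelled √(0.9² + 0.2²) ≈ 0.9 units.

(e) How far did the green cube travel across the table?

1.7

The green cube moved from about (14.0, 6.7) to (12.3, 6.5), a distance of √(1.7² + 0.2²) ≈ 1.7.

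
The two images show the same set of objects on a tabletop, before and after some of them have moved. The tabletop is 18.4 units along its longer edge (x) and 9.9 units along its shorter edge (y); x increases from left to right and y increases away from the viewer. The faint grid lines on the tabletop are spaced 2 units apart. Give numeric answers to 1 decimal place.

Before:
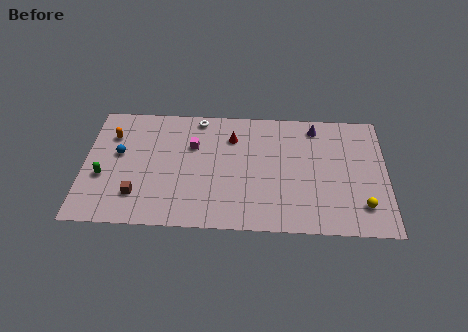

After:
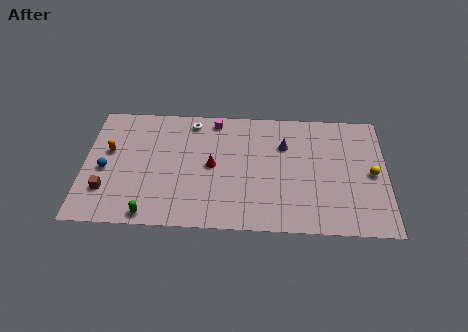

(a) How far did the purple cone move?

2.5

From (14.1, 8.5) to (12.2, 6.9), the purple cone covered √(1.9² + 1.6²) ≈ 2.5 units.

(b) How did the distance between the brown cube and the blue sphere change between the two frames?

-1.8

Before: roughly 3.5 units apart; after: 1.7. That's 1.8 units closer together.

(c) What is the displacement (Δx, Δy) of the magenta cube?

(1.3, 2.2)

The magenta cube was at about (6.6, 6.6) and moved to about (7.9, 8.8).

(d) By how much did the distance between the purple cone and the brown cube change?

-0.8

Before: roughly 12.4 units apart; after: 11.6. That's 0.8 units closer together.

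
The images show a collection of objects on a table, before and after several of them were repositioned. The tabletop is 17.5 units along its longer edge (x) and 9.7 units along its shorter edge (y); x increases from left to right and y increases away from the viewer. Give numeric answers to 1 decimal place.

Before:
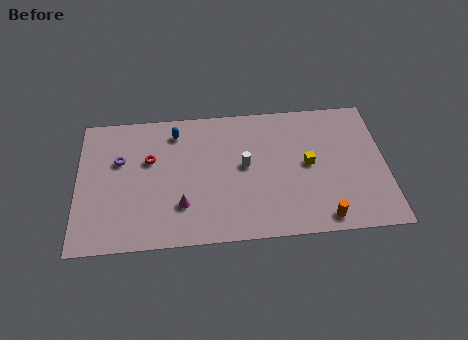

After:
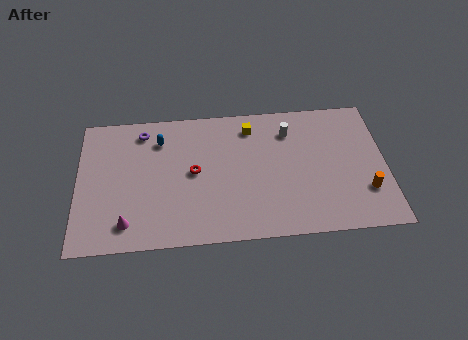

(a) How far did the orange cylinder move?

3.0

From (13.8, 1.1) to (16.3, 2.8), the orange cylinder covered √(2.5² + 1.7²) ≈ 3.0 units.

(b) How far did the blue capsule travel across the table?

1.0

From (5.6, 8.0) to (4.7, 7.5), the blue capsule covered √(0.9² + 0.5²) ≈ 1.0 units.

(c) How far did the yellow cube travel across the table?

4.4

The yellow cube was near (13.1, 5.0) before and (9.9, 8.0) after, so it travelled √(3.2² + 3.0²) ≈ 4.4 units.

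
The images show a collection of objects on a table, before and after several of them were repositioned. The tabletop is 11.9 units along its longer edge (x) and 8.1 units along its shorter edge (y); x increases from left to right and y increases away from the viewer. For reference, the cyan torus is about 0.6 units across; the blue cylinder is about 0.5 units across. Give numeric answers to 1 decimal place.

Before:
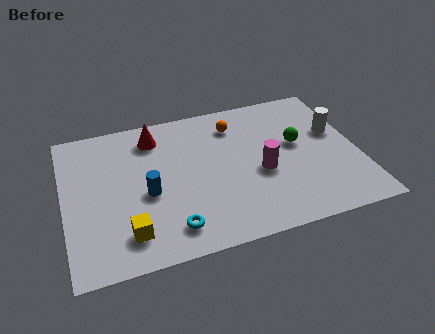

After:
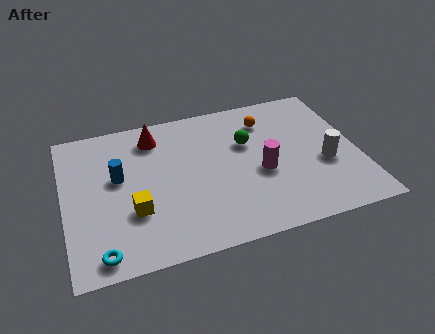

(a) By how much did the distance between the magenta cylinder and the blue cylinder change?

+1.2

They were about 4.6 units apart before and 5.8 after — 1.2 units further apart.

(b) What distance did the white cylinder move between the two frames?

1.8

The white cylinder was near (11.1, 4.9) before and (10.5, 3.2) after, so it travelled √(0.6² + 1.7²) ≈ 1.8 units.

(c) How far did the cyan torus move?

2.8

The cyan torus was near (4.1, 1.4) before and (1.3, 0.9) after, so it travelled √(2.8² + 0.5²) ≈ 2.8 units.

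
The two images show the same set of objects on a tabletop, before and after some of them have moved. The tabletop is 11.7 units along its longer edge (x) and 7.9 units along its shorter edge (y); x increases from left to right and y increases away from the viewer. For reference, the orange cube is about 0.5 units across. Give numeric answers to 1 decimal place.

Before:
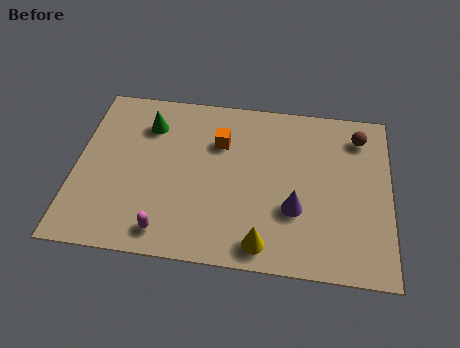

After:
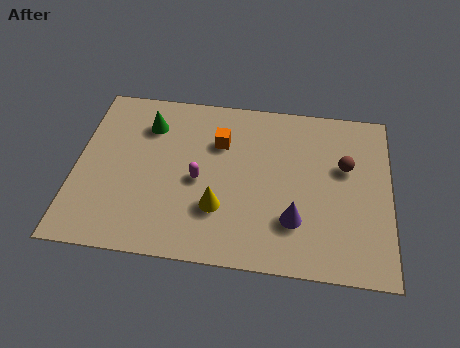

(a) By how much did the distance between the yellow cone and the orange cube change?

-1.7

The distance was about 4.8 in the first image and 3.1 in the second, so they moved 1.7 units closer together.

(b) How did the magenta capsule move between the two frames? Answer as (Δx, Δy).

(1.1, 2.5)

The magenta capsule started near (3.5, 1.1) and ended near (4.6, 3.6).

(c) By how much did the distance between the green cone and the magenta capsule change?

-1.9

Before: roughly 5.0 units apart; after: 3.1. That's 1.9 units closer together.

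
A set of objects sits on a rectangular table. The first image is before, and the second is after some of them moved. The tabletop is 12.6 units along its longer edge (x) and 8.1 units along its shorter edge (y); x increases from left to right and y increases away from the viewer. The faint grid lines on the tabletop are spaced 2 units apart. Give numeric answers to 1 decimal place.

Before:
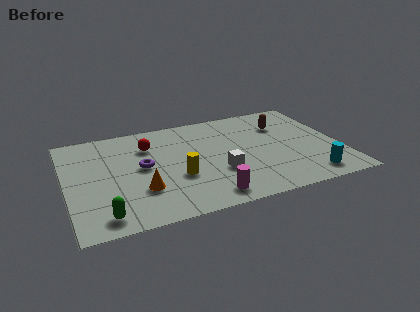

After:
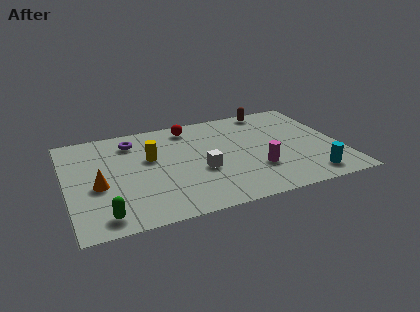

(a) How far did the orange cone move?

2.1

The orange cone moved from about (3.3, 2.5) to (1.4, 3.4), a distance of √(1.9² + 0.9²) ≈ 2.1.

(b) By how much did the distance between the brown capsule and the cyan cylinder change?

+1.5

They were about 4.7 units apart before and 6.2 after — 1.5 units further apart.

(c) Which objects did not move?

the green capsule and the cyan cylinder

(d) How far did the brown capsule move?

1.6

From (10.2, 5.8) to (9.8, 7.3), the brown capsule covered √(0.4² + 1.5²) ≈ 1.6 units.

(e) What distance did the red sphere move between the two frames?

2.2

The red sphere was near (3.9, 5.9) before and (5.9, 6.9) after, so it travelled √(2.0² + 1.0²) ≈ 2.2 units.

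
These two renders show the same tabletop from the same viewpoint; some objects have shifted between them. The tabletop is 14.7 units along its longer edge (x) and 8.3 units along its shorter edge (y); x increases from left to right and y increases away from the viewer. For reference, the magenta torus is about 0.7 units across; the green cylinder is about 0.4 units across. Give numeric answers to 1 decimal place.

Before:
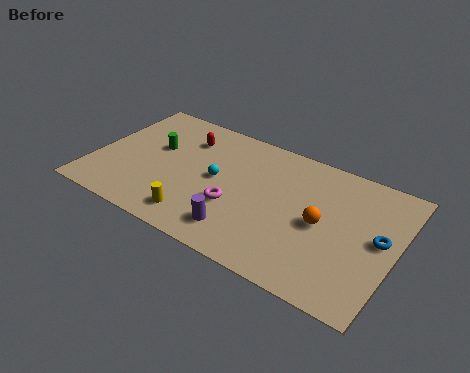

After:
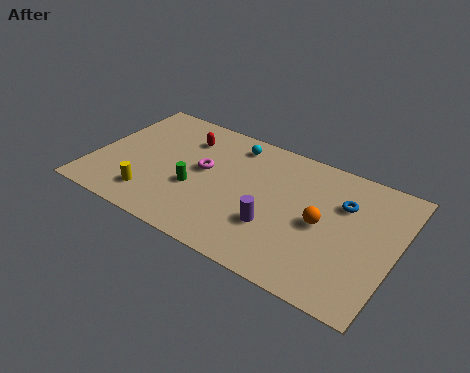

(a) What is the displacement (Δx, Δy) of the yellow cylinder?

(-2.3, 0.3)

From the two frames, the yellow cylinder sits at roughly (5.5, 1.4) before and (3.2, 1.7) after.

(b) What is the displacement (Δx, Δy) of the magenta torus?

(-1.8, 1.6)

The magenta torus started near (7.1, 3.0) and ended near (5.3, 4.6).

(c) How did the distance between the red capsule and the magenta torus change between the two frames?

-2.4

The distance was about 4.5 in the first image and 2.1 in the second, so they moved 2.4 units closer together.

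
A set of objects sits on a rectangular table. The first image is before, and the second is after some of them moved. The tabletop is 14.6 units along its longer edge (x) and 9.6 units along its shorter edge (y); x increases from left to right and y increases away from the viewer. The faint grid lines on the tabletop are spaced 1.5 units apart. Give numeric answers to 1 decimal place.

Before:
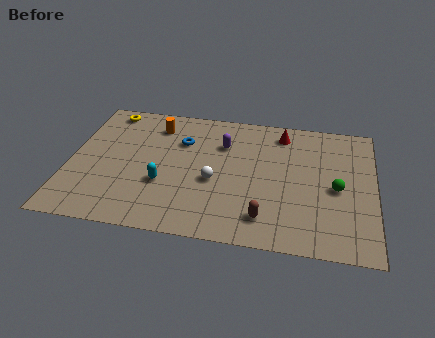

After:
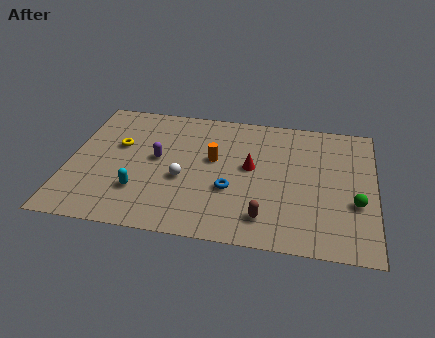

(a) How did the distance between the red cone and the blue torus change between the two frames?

-3.0

Before: roughly 5.0 units apart; after: 2.0. That's 3.0 units closer together.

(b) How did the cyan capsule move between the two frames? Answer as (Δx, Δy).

(-1.1, -0.7)

The cyan capsule was at about (4.6, 3.4) and moved to about (3.5, 2.7).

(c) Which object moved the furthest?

the blue torus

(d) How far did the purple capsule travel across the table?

3.5

The purple capsule moved from about (7.3, 6.8) to (4.2, 5.2), a distance of √(3.1² + 1.6²) ≈ 3.5.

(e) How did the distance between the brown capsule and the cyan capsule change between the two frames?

+0.9

The distance was about 5.2 in the first image and 6.1 in the second, so they moved 0.9 units further apart.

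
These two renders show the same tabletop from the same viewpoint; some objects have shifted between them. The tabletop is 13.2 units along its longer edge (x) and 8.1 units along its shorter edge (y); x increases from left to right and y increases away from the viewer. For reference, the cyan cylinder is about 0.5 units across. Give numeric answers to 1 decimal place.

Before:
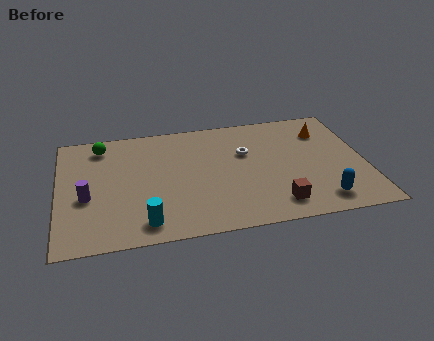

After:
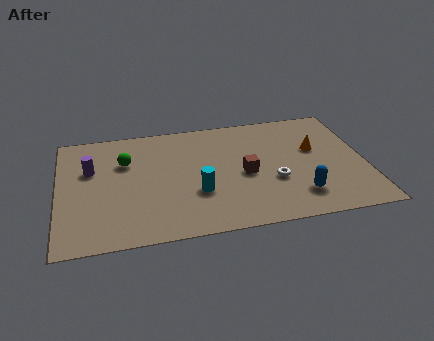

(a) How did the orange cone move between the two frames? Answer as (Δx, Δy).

(-0.5, -1.2)

The orange cone started near (11.6, 6.1) and ended near (11.1, 4.9).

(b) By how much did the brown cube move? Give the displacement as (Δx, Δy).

(-1.2, 2.3)

From the two frames, the brown cube sits at roughly (9.2, 1.4) before and (8.0, 3.7) after.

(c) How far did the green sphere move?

1.6

The green sphere moved from about (1.9, 6.8) to (2.9, 5.5), a distance of √(1.0² + 1.3²) ≈ 1.6.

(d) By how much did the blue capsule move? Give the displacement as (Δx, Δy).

(-0.9, 0.5)

The blue capsule was at about (11.1, 1.3) and moved to about (10.2, 1.8).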